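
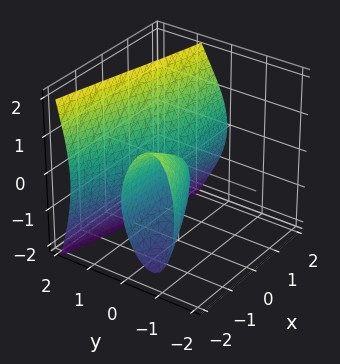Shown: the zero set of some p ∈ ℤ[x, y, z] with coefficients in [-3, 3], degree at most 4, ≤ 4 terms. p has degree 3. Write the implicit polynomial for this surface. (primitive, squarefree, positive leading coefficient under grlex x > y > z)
2*y^3 + 2*x*y - z^2

There are 2 components. Treating them together as one polynomial.
The degree is 3 — no degree-2 surface has this shape.
Against the integer gridlines: the visible x-axis segment lies entirely on the surface; one y-axis crossing is at y = 0.
Together with the visible shape, these determine p as stated.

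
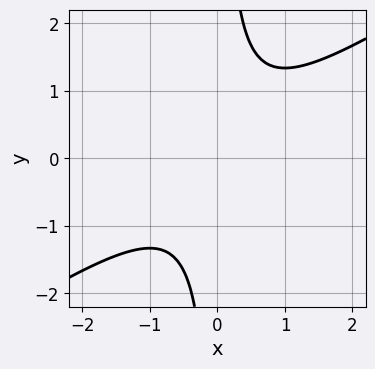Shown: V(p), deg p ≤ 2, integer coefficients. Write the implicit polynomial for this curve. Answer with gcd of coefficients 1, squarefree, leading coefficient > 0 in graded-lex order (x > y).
First, the degree is 2 — a generic line meets the curve in up to 2 points.
Next, from the visible intercepts: the curve avoids every integer x-axis point in the box; it misses every integer gridline on the y-axis.
Finally, matching integer coefficients to the picture gives p.

2*x^2 - 3*x*y + 2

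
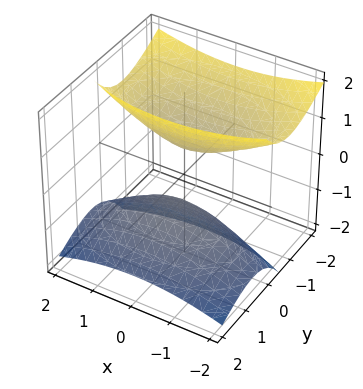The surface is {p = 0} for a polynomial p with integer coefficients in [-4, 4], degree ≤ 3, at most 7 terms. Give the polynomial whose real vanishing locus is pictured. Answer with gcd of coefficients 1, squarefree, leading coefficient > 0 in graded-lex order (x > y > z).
x^2 + 3*y^2 + 3*y*z - 2*z^2 + 1

(a) There are 2 components. Treating them together as one polynomial.
(b) The degree is 2 — no degree-1 surface has this shape.
(c) From the visible intercepts: the surface avoids every integer y-axis point in the box; the surface avoids every integer x-axis point in the box.
(d) Putting this together gives p.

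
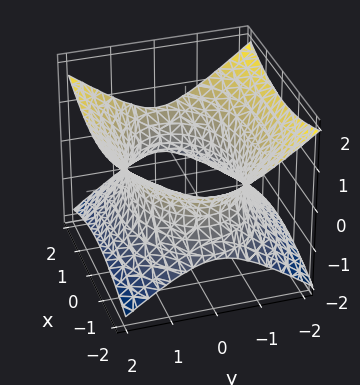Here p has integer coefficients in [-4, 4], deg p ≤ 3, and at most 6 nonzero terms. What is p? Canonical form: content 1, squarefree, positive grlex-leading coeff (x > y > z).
Degree: an hourglass — one-sheet hyperboloid; a quadric, so deg p = 2.
Symmetries: the y ↦ −y reflection is a symmetry, so y appears only in even powers; mirror symmetry x ↦ −x ⇒ only even powers of x; mirror symmetry z ↦ −z ⇒ only even powers of z.
Observable constraints: no z-intercept at any integer in the box.
Solving for integer coefficients yields p as stated.

x^2 + 2*y^2 - 3*z^2 - 3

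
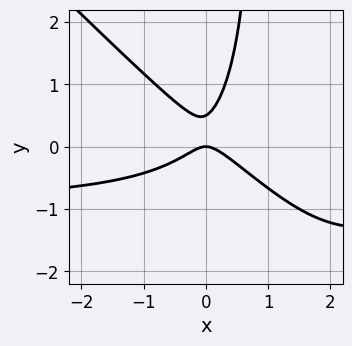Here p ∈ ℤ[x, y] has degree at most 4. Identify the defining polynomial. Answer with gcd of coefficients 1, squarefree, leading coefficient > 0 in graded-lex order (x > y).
deg p = 3.
From the visible intercepts: it meets the y-axis at y = 0 (among the integer gridlines); it meets the x-axis at x = 0 (among the integer gridlines).
These observations pin down the coefficients.

2*x^2*y + 2*x*y^2 + 2*x^2 - 2*y^2 + y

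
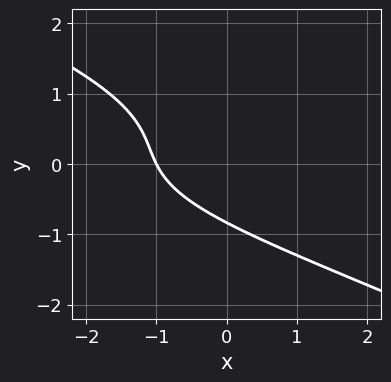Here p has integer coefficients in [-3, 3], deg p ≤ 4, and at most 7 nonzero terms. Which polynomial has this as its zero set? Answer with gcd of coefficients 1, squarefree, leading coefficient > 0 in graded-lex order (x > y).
x*y^2 + 2*y^3 + 2*x + y + 2

First, the degree is 3 — no degree-2 curve has this shape.
Then, reading off the gridlines: one x-axis crossing is at x = -1.
Finally, assembling these constraints gives the stated polynomial.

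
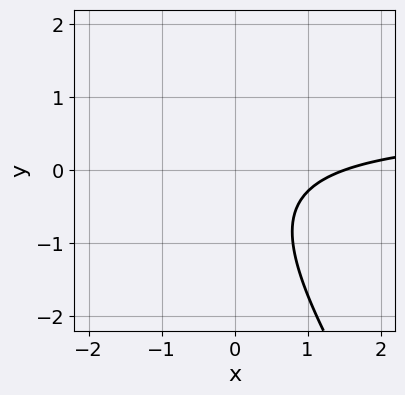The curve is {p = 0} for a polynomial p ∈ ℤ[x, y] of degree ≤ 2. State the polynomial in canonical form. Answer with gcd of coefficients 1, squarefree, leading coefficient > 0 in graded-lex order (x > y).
3*x*y + 2*y^2 - 2*x + y + 3

1. deg p = 2.
2. From the visible intercepts: the curve avoids every integer y-axis point in the box.
3. The integer polynomial consistent with all of this is the stated p.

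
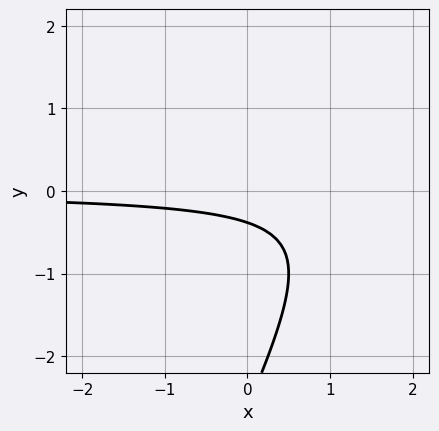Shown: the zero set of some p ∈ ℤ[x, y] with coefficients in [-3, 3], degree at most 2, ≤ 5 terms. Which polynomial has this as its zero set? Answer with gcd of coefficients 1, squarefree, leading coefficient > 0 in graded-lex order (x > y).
2*x*y - y^2 - 3*y - 1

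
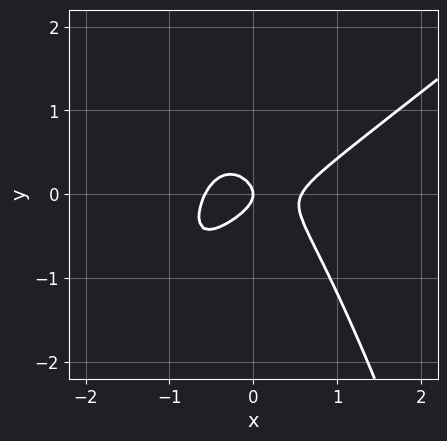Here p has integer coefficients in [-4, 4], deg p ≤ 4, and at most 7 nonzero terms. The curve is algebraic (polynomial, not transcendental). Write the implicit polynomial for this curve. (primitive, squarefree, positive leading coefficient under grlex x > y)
1. Degree: no degree-2 curve has this shape, so deg p = 3.
2. Checking where it meets the axes: it meets the y-axis at y = 0 (among the integer gridlines); it crosses the x-axis at the gridline x = 0.
3. Assembling these constraints gives the stated polynomial.

3*x^3 - 3*x^2*y - x*y^2 - 3*y^2 - x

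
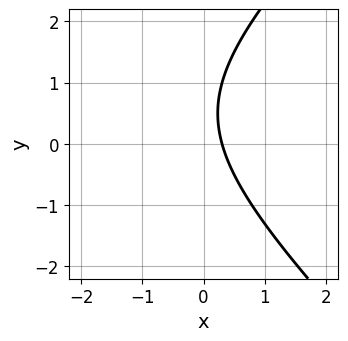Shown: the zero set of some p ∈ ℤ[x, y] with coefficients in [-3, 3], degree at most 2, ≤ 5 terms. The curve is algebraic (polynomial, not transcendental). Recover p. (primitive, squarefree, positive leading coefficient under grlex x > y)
x^2 - y^2 + 3*x + y - 1

1. The degree is 2 — a generic line meets the curve in up to 2 points.
2. Observable constraints: the curve avoids every integer y-axis point in the box.
3. Solving for integer coefficients yields p as stated.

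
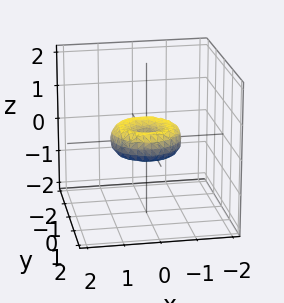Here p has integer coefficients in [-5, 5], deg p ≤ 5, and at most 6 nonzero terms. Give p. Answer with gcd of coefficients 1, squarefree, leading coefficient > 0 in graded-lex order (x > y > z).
(a) Degree: a generic line meets the surface in up to 4 points, so deg p = 4.
(b) Symmetries: rotational symmetry about the z-axis ⇒ p depends on x, y only through x² + y².
(c) Checking where it meets the axes: a circular section at z = 0 has radius exactly 1; one z-axis crossing is at z = 0.
(d) Assembling these constraints gives the stated polynomial. Check: (0, 1, 0) on the y-axis lies on the surface, and p(0, 1, 0) = 0. ✓

2*x^4 + 4*x^2*y^2 + 2*y^4 - 2*x^2 - 2*y^2 + 3*z^2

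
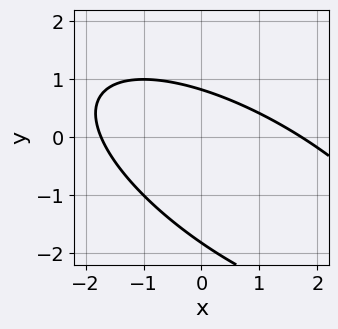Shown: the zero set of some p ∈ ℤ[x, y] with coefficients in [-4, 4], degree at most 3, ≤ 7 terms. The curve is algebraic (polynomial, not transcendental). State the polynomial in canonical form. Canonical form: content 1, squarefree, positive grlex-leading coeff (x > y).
x^2 + 2*x*y + 2*y^2 + 2*y - 3

(a) Degree: the shape is more complex than any degree-1 curve, so deg p = 2.
(b) Putting this together gives p.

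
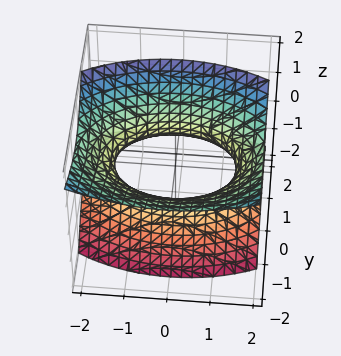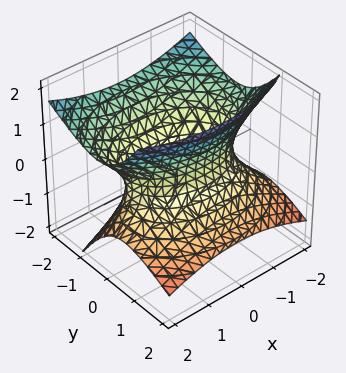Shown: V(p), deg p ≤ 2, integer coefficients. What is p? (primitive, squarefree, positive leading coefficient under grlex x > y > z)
(a) Degree: a generic line meets the surface in up to 2 points, so deg p = 2.
(b) Against the integer gridlines: no z-intercept at any integer in the box; the y-axis gridline crossings are at y ∈ {-1, 1}.
(c) Together with the visible shape, these determine p as stated.

x^2 + 2*y^2 + 2*y*z - 2*z^2 - 2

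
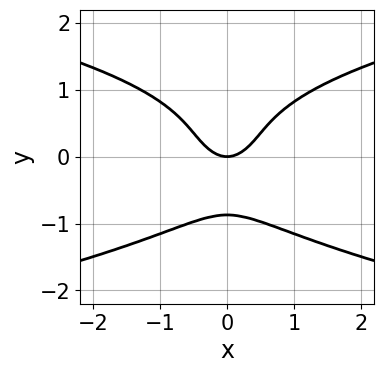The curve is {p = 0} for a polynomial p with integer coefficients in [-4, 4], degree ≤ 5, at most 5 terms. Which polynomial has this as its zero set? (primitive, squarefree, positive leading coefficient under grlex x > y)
First, degree: a generic line meets the curve in up to 4 points, so deg p = 4.
Next, symmetries: it's symmetric under x → −x, forcing even powers of x.
Then, checking where it meets the axes: one x-axis crossing is at x = 0; one y-axis crossing is at y = 0.
Finally, the integer polynomial consistent with all of this is the stated p.

3*y^4 - 3*x^2 + 2*y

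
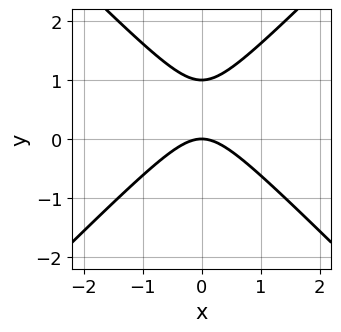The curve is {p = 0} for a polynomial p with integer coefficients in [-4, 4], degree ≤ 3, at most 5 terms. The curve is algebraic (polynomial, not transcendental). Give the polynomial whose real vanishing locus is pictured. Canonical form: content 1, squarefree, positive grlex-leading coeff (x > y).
x^2 - y^2 + y

The degree is 2 — the shape is more complex than any degree-1 curve.
Symmetries: mirror symmetry x ↦ −x ⇒ only even powers of x.
Reading off the gridlines: it meets the x-axis at x = 0 (among the integer gridlines); the y-axis gridline crossings are at y ∈ {0, 1}.
Together with the visible shape, these determine p as stated.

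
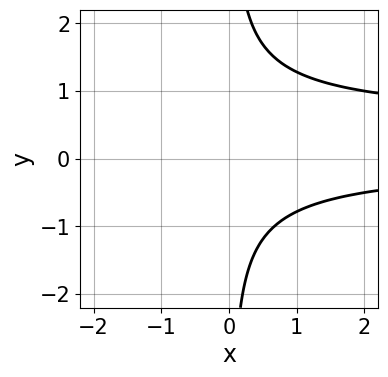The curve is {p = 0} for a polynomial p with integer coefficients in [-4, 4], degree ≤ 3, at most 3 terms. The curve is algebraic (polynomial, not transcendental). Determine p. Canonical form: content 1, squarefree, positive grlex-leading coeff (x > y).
2*x*y^2 - x*y - 2

First, the degree is 3 — the shape is more complex than any degree-2 curve.
Then, from the axis intercepts and sections: the curve avoids every integer y-axis point in the box; the curve avoids every integer x-axis point in the box.
Finally, solving for integer coefficients yields p as stated.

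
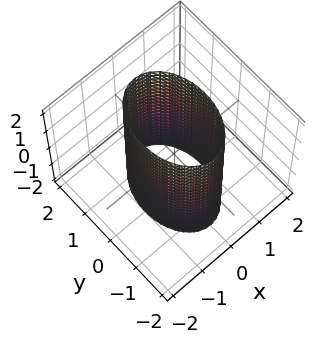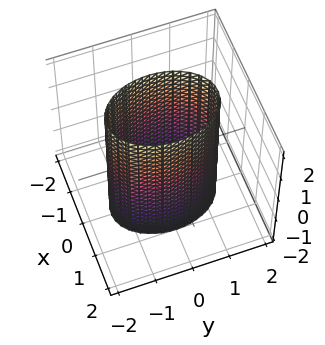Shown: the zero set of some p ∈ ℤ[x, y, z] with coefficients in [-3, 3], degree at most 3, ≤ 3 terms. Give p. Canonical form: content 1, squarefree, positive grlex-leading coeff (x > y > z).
(a) Degree: a cylinder; a quadric, so deg p = 2.
(b) Symmetries: it's symmetric under y → −y, forcing even powers of y; the x ↦ −x reflection is a symmetry, so x appears only in even powers; the z ↦ −z reflection is a symmetry, so z appears only in even powers.
(c) Against the integer gridlines: it misses every integer gridline on the z-axis; among the integer gridlines, it crosses the x-axis at x ∈ {-1, 1}.
(d) Solving for integer coefficients yields p as stated.

2*x^2 + y^2 - 2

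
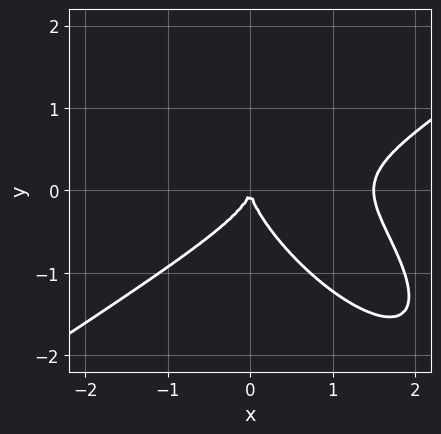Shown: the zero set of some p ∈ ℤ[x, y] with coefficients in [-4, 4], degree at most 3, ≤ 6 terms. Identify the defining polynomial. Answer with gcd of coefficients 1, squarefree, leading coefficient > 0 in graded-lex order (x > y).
First, degree: the shape is more complex than any degree-2 curve, so deg p = 3.
Next, from the axis intercepts and sections: it meets the y-axis at y = 0 (among the integer gridlines); one x-axis crossing is at x = 0.
Finally, together with the visible shape, these determine p as stated.

2*x^3 - 3*x*y^2 - 3*y^3 - 3*x^2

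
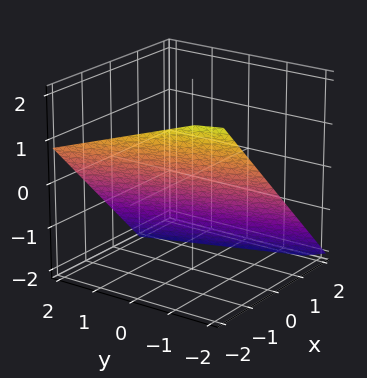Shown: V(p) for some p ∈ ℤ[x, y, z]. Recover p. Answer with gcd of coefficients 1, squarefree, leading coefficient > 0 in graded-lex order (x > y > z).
3*x + y + 3*z + 2

1. deg p = 1. The surface is flat (a plane).
2. From the axis intercepts and sections: it crosses the y-axis at the gridline y = -2.
3. Assembling these constraints gives the stated polynomial.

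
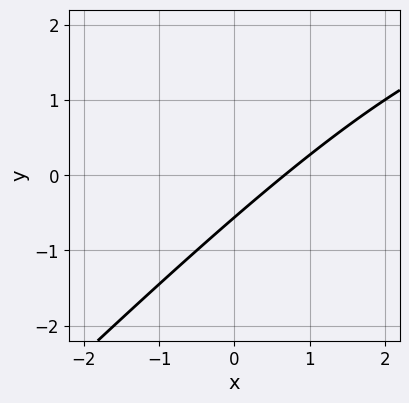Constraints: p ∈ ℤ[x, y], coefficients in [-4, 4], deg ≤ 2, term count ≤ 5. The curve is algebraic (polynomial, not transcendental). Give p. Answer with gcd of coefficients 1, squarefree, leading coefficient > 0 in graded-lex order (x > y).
x*y - y^2 - 3*x + 3*y + 2

First, degree: the shape is more complex than any degree-1 curve, so deg p = 2.
Finally, the integer polynomial consistent with all of this is the stated p.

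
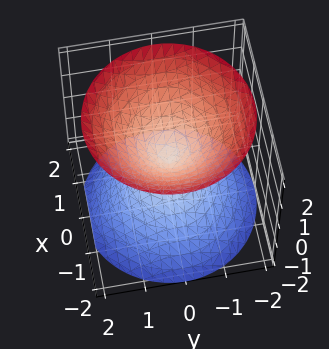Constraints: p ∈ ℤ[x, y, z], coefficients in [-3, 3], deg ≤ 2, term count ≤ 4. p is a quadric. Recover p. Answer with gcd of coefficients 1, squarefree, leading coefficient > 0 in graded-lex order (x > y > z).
x^2 + y^2 - z^2

(a) The picture has 2 separate pieces.
(b) The degree is 2 — two nappes meeting at a single point; a quadric.
(c) Symmetries: the z-axis is an axis of rotation, so x and y enter only as x² + y²; mirror symmetry z ↦ −z ⇒ only even powers of z.
(d) Checking where it meets the axes: a circular section at z = -1 has radius exactly 1; it meets the x-axis at x = 0 (among the integer gridlines); one y-axis crossing is at y = 0.
(e) These observations pin down the coefficients.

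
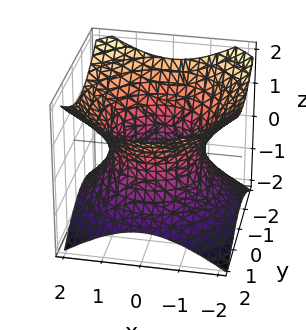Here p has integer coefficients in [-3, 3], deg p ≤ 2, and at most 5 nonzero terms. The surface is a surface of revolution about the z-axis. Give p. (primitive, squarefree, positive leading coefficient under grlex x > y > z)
First, the degree is 2 — a generic line meets the surface in up to 2 points.
Then, by symmetry, every cross-section ⟂ z is a circle, so x, y appear only via x² + y².
Next, checking where it meets the axes: no z-intercept at any integer in the box; a circular section at z = 1 has radius between 1 and 2.
Finally, together with the visible shape, these determine p as stated.

2*x^2 + 2*y^2 - 3*z^2 - 3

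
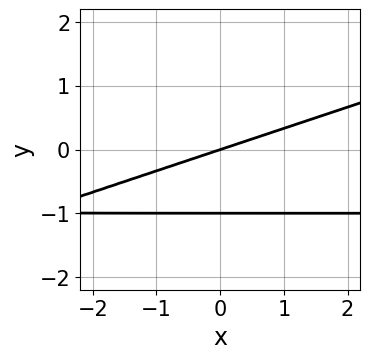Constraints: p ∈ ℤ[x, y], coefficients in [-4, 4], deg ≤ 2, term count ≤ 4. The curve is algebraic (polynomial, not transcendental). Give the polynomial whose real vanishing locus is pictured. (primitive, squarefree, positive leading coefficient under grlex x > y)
1. The degree is 2 — the shape is more complex than any degree-1 curve.
2. Checking where it meets the axes: it crosses the x-axis at the gridline x = 0; among the integer gridlines, it crosses the y-axis at y ∈ {-1, 0}.
3. These observations pin down the coefficients.

x*y - 3*y^2 + x - 3*y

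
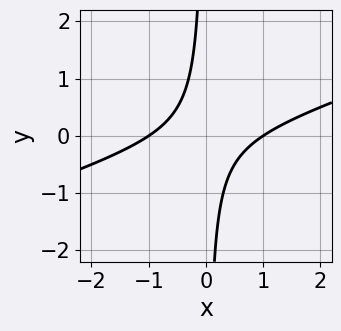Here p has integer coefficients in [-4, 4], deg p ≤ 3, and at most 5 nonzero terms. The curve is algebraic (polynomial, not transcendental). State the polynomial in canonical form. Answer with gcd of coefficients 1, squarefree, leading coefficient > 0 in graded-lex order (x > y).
First, deg p = 2. A generic line meets the curve in up to 2 points.
Next, observable constraints: among the integer gridlines, it crosses the x-axis at x ∈ {-1, 1}; no y-intercept at any integer in the box.
Finally, putting this together gives p.

x^2 - 3*x*y - 1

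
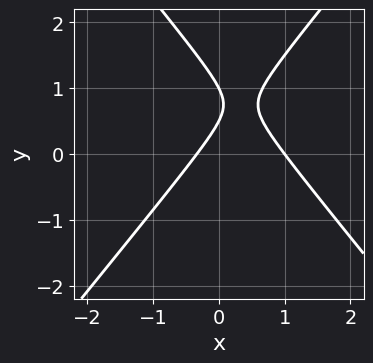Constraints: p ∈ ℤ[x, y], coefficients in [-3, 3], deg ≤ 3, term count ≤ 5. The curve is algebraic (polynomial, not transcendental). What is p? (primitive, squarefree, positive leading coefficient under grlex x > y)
1. The degree is 2 — a generic line meets the curve in up to 2 points.
2. Checking where it meets the axes: it crosses the y-axis at the gridline y = 1; one x-axis crossing is at x = 1.
3. Fitting integer coefficients to these (and the overall shape) gives p.

3*x^2 - 2*y^2 - 2*x + 3*y - 1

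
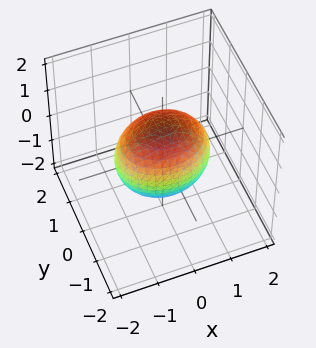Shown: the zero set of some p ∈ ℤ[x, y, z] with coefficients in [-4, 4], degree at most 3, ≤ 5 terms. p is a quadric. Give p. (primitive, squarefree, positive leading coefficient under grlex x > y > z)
2*x^2 + 3*y^2 + 2*z^2 - 3

First, deg p = 2. Bounded and convex; a quadric.
Next, symmetries: it's symmetric under x → −x, forcing even powers of x; it's symmetric under z → −z, forcing even powers of z; mirror symmetry y ↦ −y ⇒ only even powers of y.
Next, reading off the gridlines: among the integer gridlines, it crosses the y-axis at y ∈ {-1, 1}.
Finally, these observations pin down the coefficients.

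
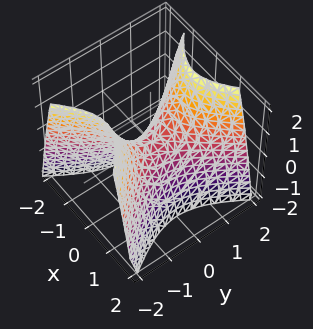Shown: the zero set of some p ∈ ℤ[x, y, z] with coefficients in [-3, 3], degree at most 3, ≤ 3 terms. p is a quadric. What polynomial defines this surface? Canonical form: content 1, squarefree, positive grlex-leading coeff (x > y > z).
deg p = 2. A saddle surface; a quadric.
Symmetries: mirror symmetry x ↦ −x ⇒ only even powers of x; the y ↦ −y reflection is a symmetry, so y appears only in even powers.
Against the integer gridlines: it meets the y-axis at y = 0 (among the integer gridlines); one x-axis crossing is at x = 0; one z-axis crossing is at z = 0.
The integer polynomial consistent with all of this is the stated p.

3*x^2 - 2*y^2 + 2*z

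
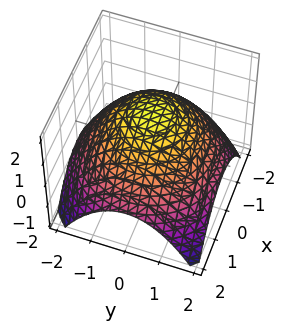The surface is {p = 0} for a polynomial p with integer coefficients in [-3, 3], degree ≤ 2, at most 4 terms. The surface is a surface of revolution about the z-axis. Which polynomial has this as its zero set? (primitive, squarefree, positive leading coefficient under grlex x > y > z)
(a) Degree: a generic line meets the surface in up to 2 points, so deg p = 2.
(b) Symmetry: the z-axis is an axis of rotation, so x and y enter only as x² + y².
(c) Reading off the gridlines: a circular section at z = 0 has radius between 1 and 2.
(d) Solving for integer coefficients yields p as stated.

x^2 + y^2 + 2*z - 3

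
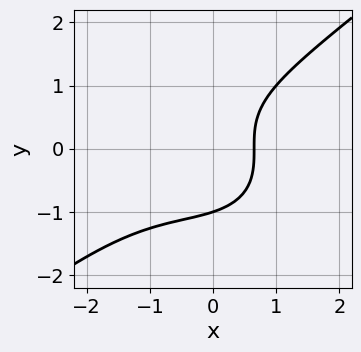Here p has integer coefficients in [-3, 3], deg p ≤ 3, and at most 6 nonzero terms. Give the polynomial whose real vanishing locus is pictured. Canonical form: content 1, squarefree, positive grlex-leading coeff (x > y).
(a) The degree is 3 — a generic line meets the curve in up to 3 points.
(b) Checking where it meets the axes: it meets the y-axis at y = -1 (among the integer gridlines).
(c) Putting this together gives p.

x^3 - 2*y^3 + x^2 + 2*x - 2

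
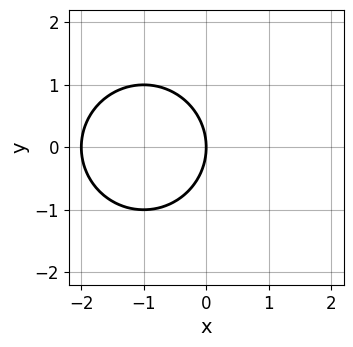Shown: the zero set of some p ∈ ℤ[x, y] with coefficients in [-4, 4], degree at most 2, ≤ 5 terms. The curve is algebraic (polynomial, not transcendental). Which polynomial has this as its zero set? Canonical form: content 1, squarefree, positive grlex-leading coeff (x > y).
x^2 + y^2 + 2*x

First, deg p = 2.
Next, symmetries: mirror symmetry y ↦ −y ⇒ only even powers of y.
Then, from the visible intercepts: the x-axis gridline crossings are at x ∈ {-2, 0}; it meets the y-axis at y = 0 (among the integer gridlines).
Finally, the integer polynomial consistent with all of this is the stated p.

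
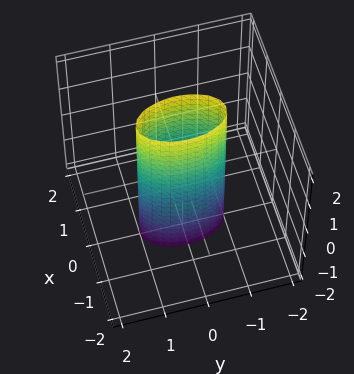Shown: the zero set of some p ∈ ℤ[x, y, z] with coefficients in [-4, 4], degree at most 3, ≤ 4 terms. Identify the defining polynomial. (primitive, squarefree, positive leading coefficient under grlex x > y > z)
3*x^2 + y^2 - 1

1. Degree: constant cross-section along one axis; a quadric, so deg p = 2.
2. Symmetries: the y ↦ −y reflection is a symmetry, so y appears only in even powers; the x ↦ −x reflection is a symmetry, so x appears only in even powers; the z ↦ −z reflection is a symmetry, so z appears only in even powers.
3. From the axis intercepts and sections: among the integer gridlines, it crosses the y-axis at y ∈ {-1, 1}; no z-intercept at any integer in the box.
4. The integer polynomial consistent with all of this is the stated p.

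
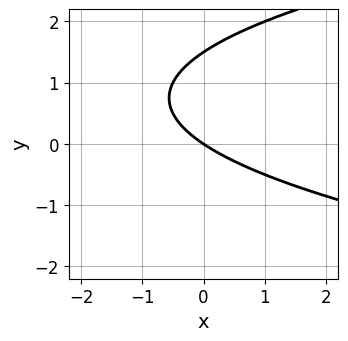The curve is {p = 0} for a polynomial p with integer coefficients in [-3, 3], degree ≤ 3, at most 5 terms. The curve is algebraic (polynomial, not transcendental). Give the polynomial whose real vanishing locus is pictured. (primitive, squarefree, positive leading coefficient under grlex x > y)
2*y^2 - 2*x - 3*y

First, degree: a generic line meets the curve in up to 2 points, so deg p = 2.
Next, observable constraints: it crosses the y-axis at the gridline y = 0; one x-axis crossing is at x = 0.
Finally, together with the visible shape, these determine p as stated.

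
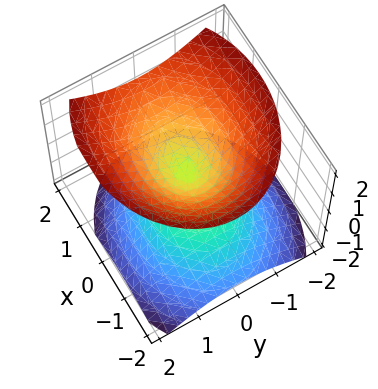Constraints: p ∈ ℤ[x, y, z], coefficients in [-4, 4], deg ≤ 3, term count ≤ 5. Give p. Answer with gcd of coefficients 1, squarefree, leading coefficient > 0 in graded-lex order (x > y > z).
2*x^2 - x*z + 3*y^2 - 3*z^2

First, there are 2 components. Treating them together as one polynomial.
Then, degree: no degree-1 surface has this shape, so deg p = 2.
Next, against the integer gridlines: it meets the x-axis at x = 0 (among the integer gridlines); it crosses the z-axis at the gridline z = 0.
Finally, solving for integer coefficients yields p as stated.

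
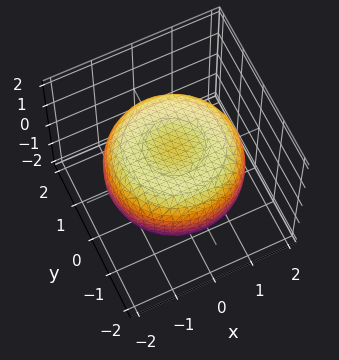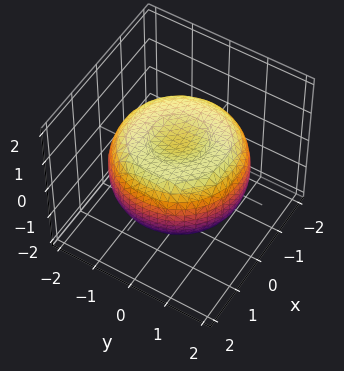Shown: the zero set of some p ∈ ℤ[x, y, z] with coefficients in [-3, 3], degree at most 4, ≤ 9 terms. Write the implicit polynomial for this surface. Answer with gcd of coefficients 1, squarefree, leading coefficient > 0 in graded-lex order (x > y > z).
Degree: the shape is more complex than any degree-3 surface, so deg p = 4.
Symmetries: the surface is invariant under rotation about z: p = q(x² + y², z).
From the axis intercepts and sections: a circular section at z = 0 has radius between 1 and 2.
Together with the visible shape, these determine p as stated.

x^4 + 2*x^2*y^2 + y^4 - 2*x^2 - 2*y^2 + 3*z^2 - 2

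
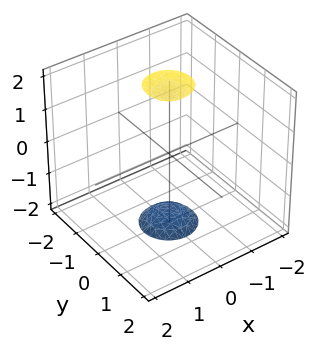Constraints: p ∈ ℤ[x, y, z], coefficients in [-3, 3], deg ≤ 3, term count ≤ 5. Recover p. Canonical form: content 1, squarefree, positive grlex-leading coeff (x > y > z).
First, the picture has 2 separate pieces.
Then, deg p = 2.
Then, by symmetry, the surface is invariant under rotation about z: p = q(x² + y², z); the z ↦ −z reflection is a symmetry, so z appears only in even powers.
Then, from the visible intercepts: it misses every integer gridline on the y-axis; a circular section at z = -2 has radius between 0 and 1; it misses every integer gridline on the x-axis.
Finally, putting this together gives p.

3*x^2 + 3*y^2 - z^2 + 3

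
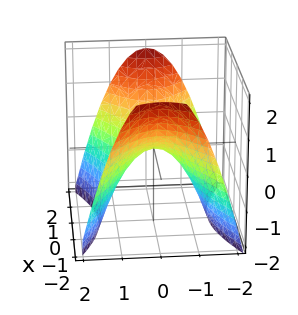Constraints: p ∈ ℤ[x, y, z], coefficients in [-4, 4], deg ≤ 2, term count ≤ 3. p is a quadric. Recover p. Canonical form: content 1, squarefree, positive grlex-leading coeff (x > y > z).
x^2 - 2*y^2 - 2*z

First, deg p = 2.
Then, symmetries: the x ↦ −x reflection is a symmetry, so x appears only in even powers; it's symmetric under y → −y, forcing even powers of y.
Then, observable constraints: it meets the z-axis at z = 0 (among the integer gridlines); one x-axis crossing is at x = 0; it crosses the y-axis at the gridline y = 0.
Finally, together with the visible shape, these determine p as stated.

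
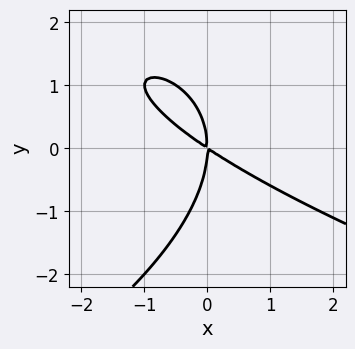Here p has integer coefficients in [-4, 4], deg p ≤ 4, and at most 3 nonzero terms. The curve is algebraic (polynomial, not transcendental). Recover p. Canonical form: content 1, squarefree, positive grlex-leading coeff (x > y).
First, the degree is 3 — no degree-2 curve has this shape.
Next, from the axis intercepts and sections: one y-axis crossing is at y = 0; it meets the x-axis at x = 0 (among the integer gridlines).
Finally, together with the visible shape, these determine p as stated.

y^3 + 2*x^2 + 3*x*y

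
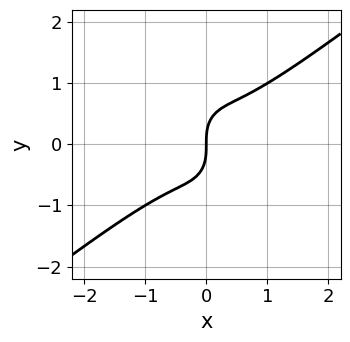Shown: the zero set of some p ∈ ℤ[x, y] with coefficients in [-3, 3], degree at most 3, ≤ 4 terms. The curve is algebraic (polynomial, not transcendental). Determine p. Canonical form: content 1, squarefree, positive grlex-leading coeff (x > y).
First, degree: no degree-2 curve has this shape, so deg p = 3.
Next, checking where it meets the axes: it crosses the x-axis at the gridline x = 0; it meets the y-axis at y = 0 (among the integer gridlines).
Finally, putting this together gives p.

2*x^3 - 2*x^2*y - y^3 + x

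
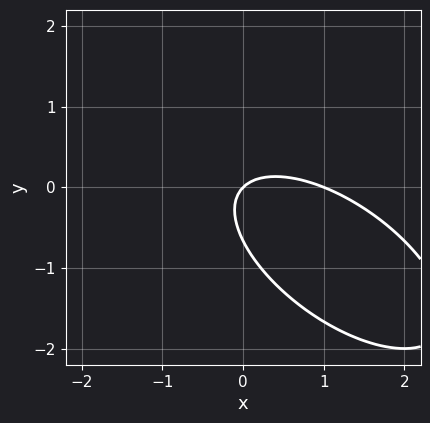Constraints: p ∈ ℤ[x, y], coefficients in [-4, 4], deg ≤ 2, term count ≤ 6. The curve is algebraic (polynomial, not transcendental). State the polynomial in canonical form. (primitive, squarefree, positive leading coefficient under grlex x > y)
2*x^2 + 3*x*y + 3*y^2 - 2*x + 2*y

First, degree: a generic line meets the curve in up to 2 points, so deg p = 2.
Next, from the axis intercepts and sections: among the integer gridlines, it crosses the x-axis at x ∈ {0, 1}; one y-axis crossing is at y = 0.
Finally, the integer polynomial consistent with all of this is the stated p.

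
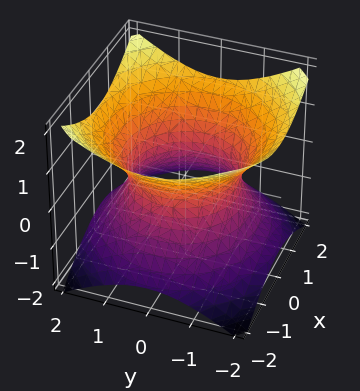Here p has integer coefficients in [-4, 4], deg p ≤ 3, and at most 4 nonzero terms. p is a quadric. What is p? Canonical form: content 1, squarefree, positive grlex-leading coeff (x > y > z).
2*x^2 + 2*y^2 - 3*z^2 - 3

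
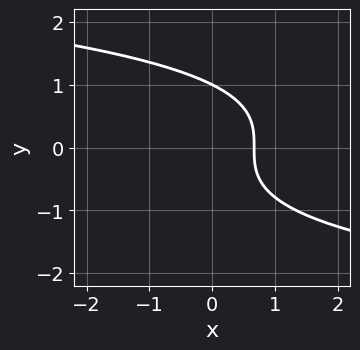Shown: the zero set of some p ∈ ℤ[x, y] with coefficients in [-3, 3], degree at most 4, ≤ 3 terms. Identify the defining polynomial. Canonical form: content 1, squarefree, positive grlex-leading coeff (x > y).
2*y^3 + 3*x - 2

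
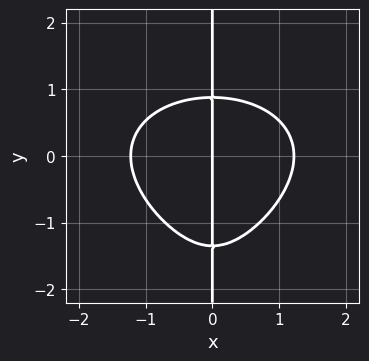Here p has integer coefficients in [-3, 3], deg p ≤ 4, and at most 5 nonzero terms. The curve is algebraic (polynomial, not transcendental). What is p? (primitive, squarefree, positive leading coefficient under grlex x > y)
x*y^3 + 2*x^3 + 3*x*y^2 - 3*x

First, deg p = 4. No degree-3 curve has this shape.
Then, against the integer gridlines: the visible y-axis segment lies entirely on the curve; one x-axis crossing is at x = 0.
Finally, these observations pin down the coefficients.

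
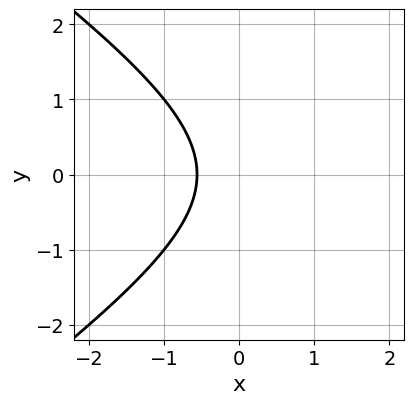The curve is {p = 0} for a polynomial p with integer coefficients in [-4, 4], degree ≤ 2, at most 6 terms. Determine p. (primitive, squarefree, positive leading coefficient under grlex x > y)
Degree: no degree-1 curve has this shape, so deg p = 2.
Symmetries: the y ↦ −y reflection is a symmetry, so y appears only in even powers.
Against the integer gridlines: it misses every integer gridline on the y-axis.
Fitting integer coefficients to these (and the overall shape) gives p.

x^2 - 2*y^2 - 3*x - 2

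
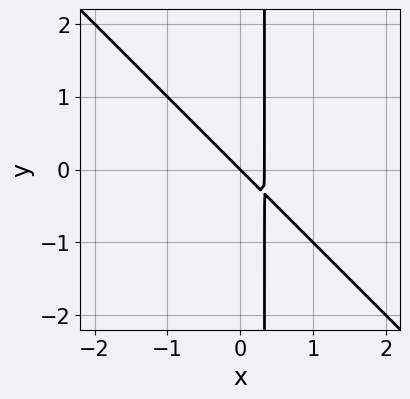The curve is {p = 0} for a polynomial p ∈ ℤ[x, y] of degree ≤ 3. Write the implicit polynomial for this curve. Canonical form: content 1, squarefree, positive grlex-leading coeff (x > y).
3*x^2 + 3*x*y - x - y

First, the degree is 2 — the shape is more complex than any degree-1 curve.
Next, from the visible intercepts: one y-axis crossing is at y = 0; it meets the x-axis at x = 0 (among the integer gridlines).
Finally, assembling these constraints gives the stated polynomial.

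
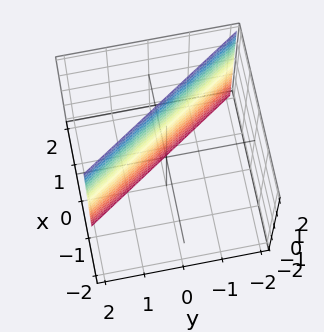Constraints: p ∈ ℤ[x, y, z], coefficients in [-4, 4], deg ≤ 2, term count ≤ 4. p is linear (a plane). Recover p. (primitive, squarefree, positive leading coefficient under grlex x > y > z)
3*x + 2*y - 2

The degree is 1 — the surface is flat (a plane).
Observable constraints: the surface avoids every integer z-axis point in the box; it crosses the y-axis at the gridline y = 1.
Putting this together gives p.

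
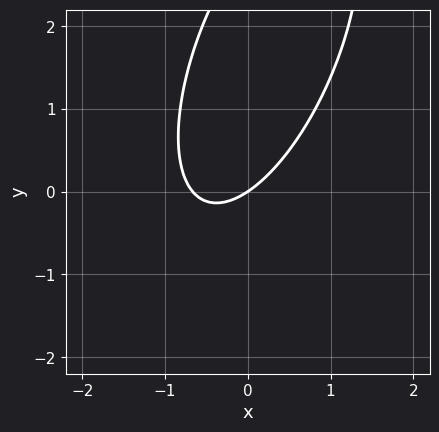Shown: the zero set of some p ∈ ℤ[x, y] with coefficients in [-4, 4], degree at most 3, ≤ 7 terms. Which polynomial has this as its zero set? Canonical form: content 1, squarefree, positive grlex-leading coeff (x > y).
First, the degree is 2 — no degree-1 curve has this shape.
Next, observable constraints: one x-axis crossing is at x = 0; one y-axis crossing is at y = 0.
Finally, putting this together gives p.

3*x^2 - 2*x*y + y^2 + 2*x - 3*y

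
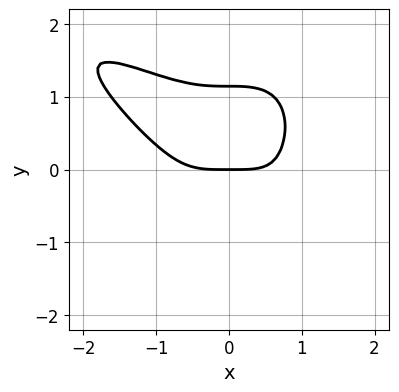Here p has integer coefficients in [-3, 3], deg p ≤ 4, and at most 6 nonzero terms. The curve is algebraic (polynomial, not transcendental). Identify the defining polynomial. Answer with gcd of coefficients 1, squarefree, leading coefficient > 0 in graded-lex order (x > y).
(a) The degree is 4 — a generic line meets the curve in up to 4 points.
(b) Against the integer gridlines: it meets the x-axis at x = 0 (among the integer gridlines); it meets the y-axis at y = 0 (among the integer gridlines).
(c) Together with the visible shape, these determine p as stated.

2*x^4 + 3*x^3*y + 2*y^4 - 3*y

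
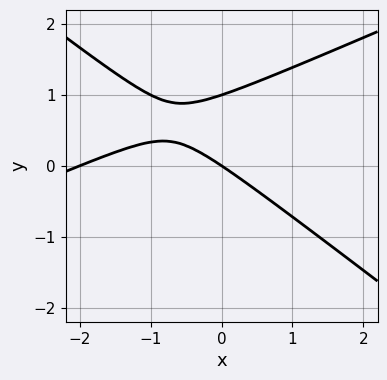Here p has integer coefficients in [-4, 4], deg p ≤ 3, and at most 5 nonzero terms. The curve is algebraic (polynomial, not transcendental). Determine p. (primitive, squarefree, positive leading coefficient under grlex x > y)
(a) deg p = 2. A generic line meets the curve in up to 2 points.
(b) From the axis intercepts and sections: among the integer gridlines, it crosses the x-axis at x ∈ {-2, 0}; among the integer gridlines, it crosses the y-axis at y ∈ {0, 1}.
(c) Assembling these constraints gives the stated polynomial.

x^2 - x*y - 3*y^2 + 2*x + 3*y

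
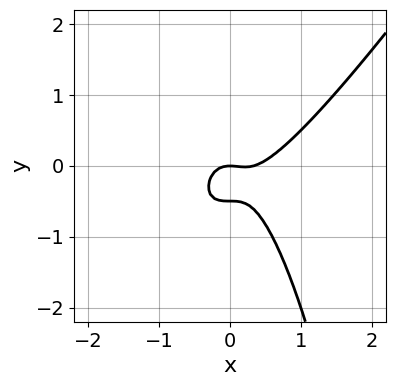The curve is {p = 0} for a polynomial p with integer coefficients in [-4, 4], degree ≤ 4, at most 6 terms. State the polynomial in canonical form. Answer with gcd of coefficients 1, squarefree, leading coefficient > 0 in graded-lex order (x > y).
3*x^3 - 2*x^2*y - x^2 - 2*y^2 - y

First, degree: no degree-2 curve has this shape, so deg p = 3.
Then, from the axis intercepts and sections: one x-axis crossing is at x = 0; it crosses the y-axis at the gridline y = 0.
Finally, fitting integer coefficients to these (and the overall shape) gives p.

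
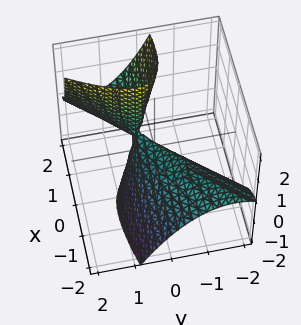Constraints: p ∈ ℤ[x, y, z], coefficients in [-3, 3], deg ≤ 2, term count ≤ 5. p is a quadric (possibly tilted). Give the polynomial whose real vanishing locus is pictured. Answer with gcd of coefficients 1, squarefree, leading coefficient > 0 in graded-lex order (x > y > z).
x^2 - 3*x*y - 2*x*z + 2*y^2 + z

1. Degree: the shape is more complex than any degree-1 surface, so deg p = 2.
2. Against the integer gridlines: it meets the x-axis at x = 0 (among the integer gridlines); it crosses the z-axis at the gridline z = 0.
3. Solving for integer coefficients yields p as stated.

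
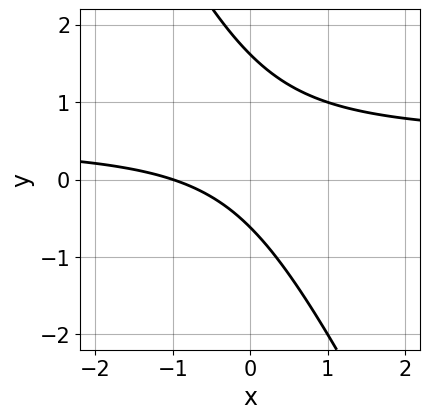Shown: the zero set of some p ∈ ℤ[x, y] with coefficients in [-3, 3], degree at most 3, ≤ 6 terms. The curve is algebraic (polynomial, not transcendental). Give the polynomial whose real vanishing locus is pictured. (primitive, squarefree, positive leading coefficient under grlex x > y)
The degree is 2 — the shape is more complex than any degree-1 curve.
From the visible intercepts: it crosses the x-axis at the gridline x = -1.
Fitting integer coefficients to these (and the overall shape) gives p.

2*x*y + y^2 - x - y - 1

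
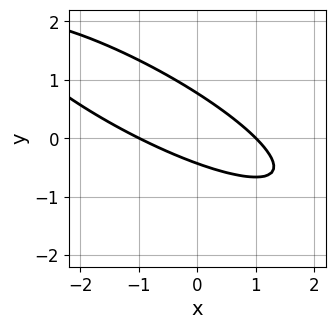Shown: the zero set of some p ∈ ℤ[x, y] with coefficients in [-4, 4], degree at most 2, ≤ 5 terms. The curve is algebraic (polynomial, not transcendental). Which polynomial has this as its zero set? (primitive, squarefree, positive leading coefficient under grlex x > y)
x^2 + 3*x*y + 3*y^2 - y - 1

deg p = 2. The shape is more complex than any degree-1 curve.
From the axis intercepts and sections: the x-axis gridline crossings are at x ∈ {-1, 1}.
The integer polynomial consistent with all of this is the stated p.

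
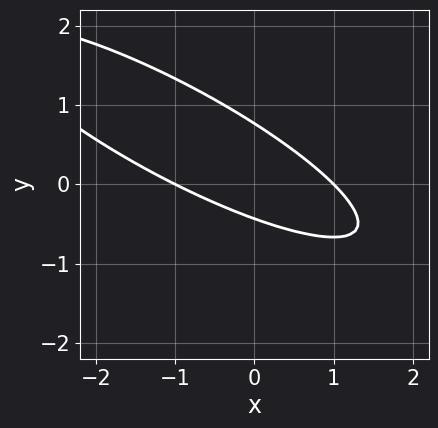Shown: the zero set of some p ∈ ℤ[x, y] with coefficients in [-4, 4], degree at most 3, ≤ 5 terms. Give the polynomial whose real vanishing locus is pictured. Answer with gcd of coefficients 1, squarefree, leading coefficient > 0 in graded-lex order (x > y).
(a) deg p = 2. No degree-1 curve has this shape.
(b) Checking where it meets the axes: among the integer gridlines, it crosses the x-axis at x ∈ {-1, 1}.
(c) The integer polynomial consistent with all of this is the stated p.

x^2 + 3*x*y + 3*y^2 - y - 1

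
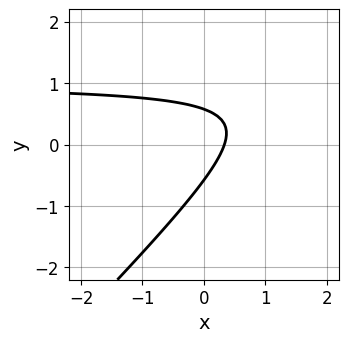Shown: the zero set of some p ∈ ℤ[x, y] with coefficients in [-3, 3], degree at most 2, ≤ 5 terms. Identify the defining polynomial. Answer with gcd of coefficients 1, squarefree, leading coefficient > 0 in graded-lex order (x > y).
First, deg p = 2.
Finally, solving for integer coefficients yields p as stated.

3*x*y - 3*y^2 - 3*x + 1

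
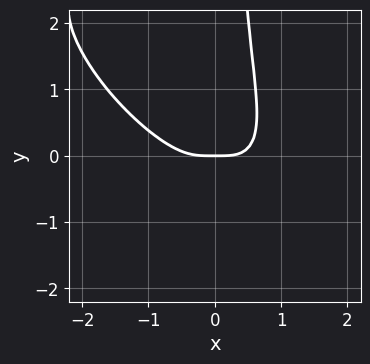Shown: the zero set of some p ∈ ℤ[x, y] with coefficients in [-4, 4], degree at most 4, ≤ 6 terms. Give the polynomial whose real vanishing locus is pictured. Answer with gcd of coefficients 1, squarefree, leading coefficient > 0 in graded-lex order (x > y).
Degree: no degree-3 curve has this shape, so deg p = 4.
From the visible intercepts: it meets the y-axis at y = 0 (among the integer gridlines); it meets the x-axis at x = 0 (among the integer gridlines).
Solving for integer coefficients yields p as stated.

2*x^4 + 3*x^3*y + 2*x^2*y^2 - 2*x^2*y - y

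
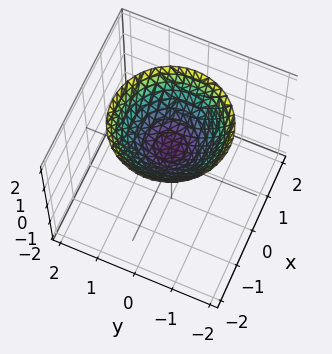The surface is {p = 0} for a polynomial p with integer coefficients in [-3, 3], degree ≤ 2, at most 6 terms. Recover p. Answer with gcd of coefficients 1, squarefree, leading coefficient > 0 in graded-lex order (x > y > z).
2*x^2 + 2*y^2 - 3*z + 2

1. The degree is 2 — no degree-1 surface has this shape.
2. Symmetries: rotational symmetry about the z-axis ⇒ p depends on x, y only through x² + y².
3. Reading off the gridlines: a circular section at z = 1 has radius between 0 and 1; the surface avoids every integer y-axis point in the box; no x-intercept at any integer in the box.
4. Assembling these constraints gives the stated polynomial.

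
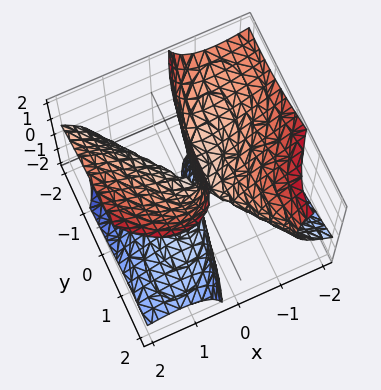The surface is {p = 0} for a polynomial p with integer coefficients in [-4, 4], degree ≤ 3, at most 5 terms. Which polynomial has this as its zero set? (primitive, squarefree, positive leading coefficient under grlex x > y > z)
The degree is 3 — a generic line meets the surface in up to 3 points.
From the axis intercepts and sections: the visible z-axis segment lies entirely on the surface; it crosses the y-axis at the gridline y = 0; it crosses the x-axis at the gridline x = 0.
Solving for integer coefficients yields p as stated.

2*x^3 + 3*x*y*z - 3*x*z^2 + y^3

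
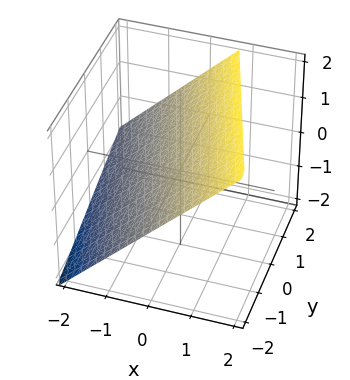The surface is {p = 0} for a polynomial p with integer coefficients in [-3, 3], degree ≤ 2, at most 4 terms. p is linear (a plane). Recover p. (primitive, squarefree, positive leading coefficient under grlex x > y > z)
First, deg p = 1. Every cross-section is a straight line — this is a plane.
Next, from the axis intercepts and sections: it crosses the y-axis at the gridline y = -2.
Finally, these observations pin down the coefficients.

3*x + y - 3*z + 2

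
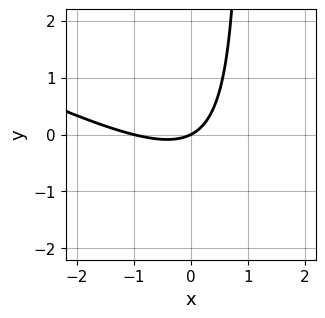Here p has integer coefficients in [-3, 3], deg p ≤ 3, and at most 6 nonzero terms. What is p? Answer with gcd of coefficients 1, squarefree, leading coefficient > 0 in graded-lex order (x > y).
x^2 + 2*x*y + x - 2*y

1. Degree: no degree-1 curve has this shape, so deg p = 2.
2. Against the integer gridlines: it crosses the y-axis at the gridline y = 0; the x-axis gridline crossings are at x ∈ {-1, 0}.
3. Fitting integer coefficients to these (and the overall shape) gives p.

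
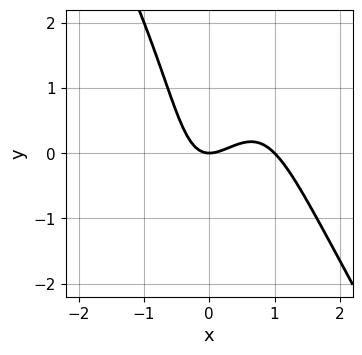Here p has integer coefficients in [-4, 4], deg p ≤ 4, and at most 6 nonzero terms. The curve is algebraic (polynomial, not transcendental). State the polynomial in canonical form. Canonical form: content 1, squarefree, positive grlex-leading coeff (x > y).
3*x^3 - x*y^2 - 3*x^2 + x*y + 2*y

(a) deg p = 3. The shape is more complex than any degree-2 curve.
(b) From the axis intercepts and sections: the x-axis gridline crossings are at x ∈ {0, 1}; one y-axis crossing is at y = 0.
(c) Matching integer coefficients to the picture gives p.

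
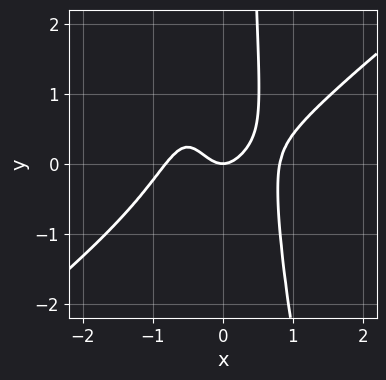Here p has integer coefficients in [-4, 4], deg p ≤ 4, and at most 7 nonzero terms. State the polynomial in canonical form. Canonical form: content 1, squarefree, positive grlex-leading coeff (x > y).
3*x^4 - 3*x^3*y - x^2*y^2 - 2*x^2 + y

First, degree: a generic line meets the curve in up to 4 points, so deg p = 4.
Next, checking where it meets the axes: one y-axis crossing is at y = 0; it meets the x-axis at x = 0 (among the integer gridlines).
Finally, these observations pin down the coefficients.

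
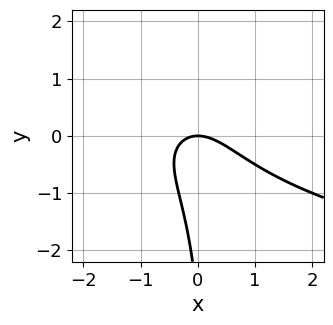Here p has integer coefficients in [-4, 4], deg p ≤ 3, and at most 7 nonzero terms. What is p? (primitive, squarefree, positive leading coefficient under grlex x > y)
3*x*y^2 - 3*x^2 - 2*x*y - y^2 - 3*y

The degree is 3 — a generic line meets the curve in up to 3 points.
Against the integer gridlines: it crosses the x-axis at the gridline x = 0; it meets the y-axis at y = 0 (among the integer gridlines).
These observations pin down the coefficients.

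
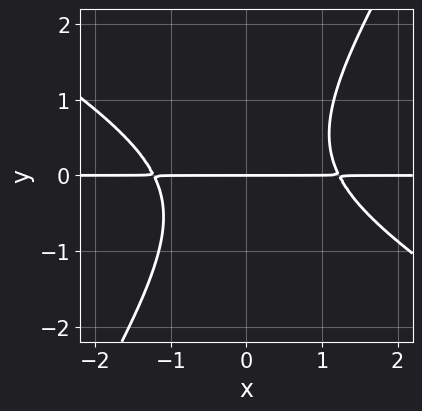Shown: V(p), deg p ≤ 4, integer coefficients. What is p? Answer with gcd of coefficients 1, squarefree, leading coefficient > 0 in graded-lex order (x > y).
2*x^2*y + 2*x*y^2 - 2*y^3 - 3*y

(a) Degree: the shape is more complex than any degree-2 curve, so deg p = 3.
(b) From the visible intercepts: it crosses the y-axis at the gridline y = 0; the visible x-axis segment lies entirely on the curve.
(c) Putting this together gives p.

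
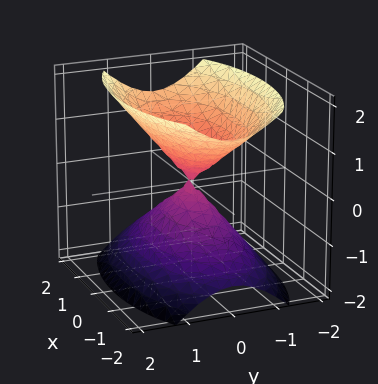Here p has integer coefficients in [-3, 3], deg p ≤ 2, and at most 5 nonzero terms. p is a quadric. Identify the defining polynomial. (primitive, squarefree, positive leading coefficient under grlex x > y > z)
x^2 + 3*y^2 - 2*z^2

(a) The picture has 2 separate pieces. Treating them together as one polynomial.
(b) deg p = 2. Two nappes meeting at a single point; a quadric.
(c) Symmetries: mirror symmetry x ↦ −x ⇒ only even powers of x; mirror symmetry y ↦ −y ⇒ only even powers of y; the z ↦ −z reflection is a symmetry, so z appears only in even powers.
(d) Reading off the gridlines: one z-axis crossing is at z = 0; it crosses the x-axis at the gridline x = 0; one y-axis crossing is at y = 0.
(e) Fitting integer coefficients to these (and the overall shape) gives p.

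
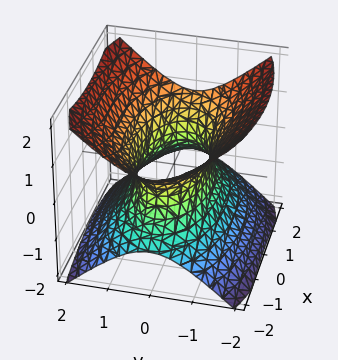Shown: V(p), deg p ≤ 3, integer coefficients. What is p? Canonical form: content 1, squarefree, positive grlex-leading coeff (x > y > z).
First, the degree is 2 — one connected sheet with a waist; a quadric.
Then, symmetries: it's symmetric under x → −x, forcing even powers of x; it's symmetric under y → −y, forcing even powers of y; the z ↦ −z reflection is a symmetry, so z appears only in even powers.
Then, from the axis intercepts and sections: the surface avoids every integer z-axis point in the box.
Finally, the integer polynomial consistent with all of this is the stated p.

x^2 + 3*y^2 - 3*z^2 - 2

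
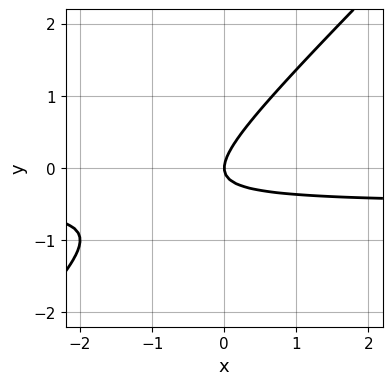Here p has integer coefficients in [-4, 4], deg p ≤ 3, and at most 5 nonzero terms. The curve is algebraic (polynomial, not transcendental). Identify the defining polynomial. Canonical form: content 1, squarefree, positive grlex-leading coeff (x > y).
(a) Degree: a generic line meets the curve in up to 2 points, so deg p = 2.
(b) From the axis intercepts and sections: it meets the x-axis at x = 0 (among the integer gridlines); one y-axis crossing is at y = 0.
(c) Together with the visible shape, these determine p as stated.

2*x*y - 2*y^2 + x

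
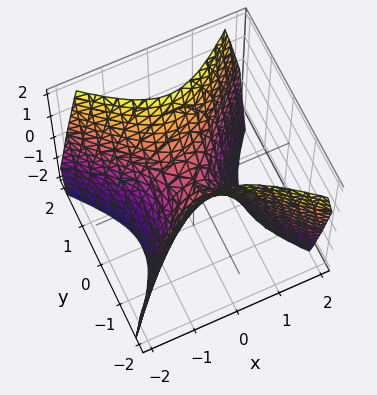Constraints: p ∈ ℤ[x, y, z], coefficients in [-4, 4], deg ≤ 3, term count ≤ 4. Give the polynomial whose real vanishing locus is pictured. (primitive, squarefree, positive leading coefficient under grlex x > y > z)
3*x^2 - 3*y^2 + 2*z

(a) deg p = 2. A hyperbolic paraboloid; a quadric.
(b) Symmetries: it's symmetric under y → −y, forcing even powers of y; it's symmetric under x → −x, forcing even powers of x.
(c) From the visible intercepts: one z-axis crossing is at z = 0; it meets the x-axis at x = 0 (among the integer gridlines).
(d) Together with the visible shape, these determine p as stated.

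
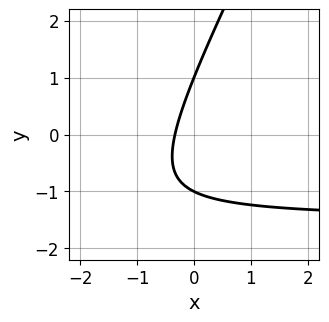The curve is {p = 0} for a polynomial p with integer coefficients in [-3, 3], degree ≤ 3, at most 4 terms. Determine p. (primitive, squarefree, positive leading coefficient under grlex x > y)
1. deg p = 2. The shape is more complex than any degree-1 curve.
2. From the visible intercepts: the y-axis gridline crossings are at y ∈ {-1, 1}.
3. Fitting integer coefficients to these (and the overall shape) gives p.

2*x*y - y^2 + 3*x + 1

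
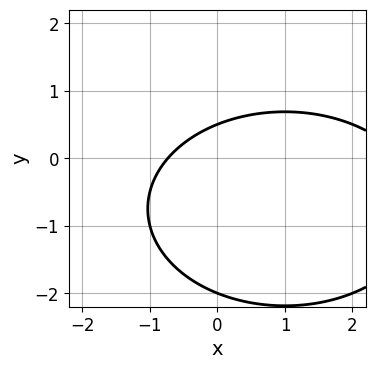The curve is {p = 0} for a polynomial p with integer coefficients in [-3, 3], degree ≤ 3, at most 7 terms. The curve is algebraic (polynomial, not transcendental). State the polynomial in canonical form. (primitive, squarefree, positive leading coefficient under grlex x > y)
x^2 + 2*y^2 - 2*x + 3*y - 2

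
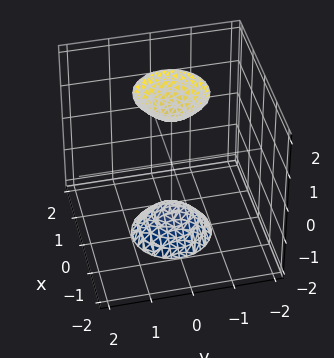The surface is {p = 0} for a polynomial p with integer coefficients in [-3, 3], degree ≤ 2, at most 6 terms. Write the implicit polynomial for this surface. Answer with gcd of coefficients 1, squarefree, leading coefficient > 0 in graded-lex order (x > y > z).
3*x^2 + 3*y^2 - z^2 + 2

1. The picture has 2 separate pieces. They look like related sheets of one shape, so recover p as a whole.
2. The degree is 2 — the shape is more complex than any degree-1 surface.
3. Symmetry: every cross-section ⟂ z is a circle, so x, y appear only via x² + y².
4. Checking where it meets the axes: a circular section at z = 2 has radius between 0 and 1; it misses every integer gridline on the y-axis; no x-intercept at any integer in the box.
5. Matching integer coefficients to the picture gives p.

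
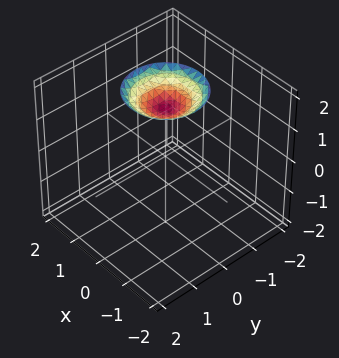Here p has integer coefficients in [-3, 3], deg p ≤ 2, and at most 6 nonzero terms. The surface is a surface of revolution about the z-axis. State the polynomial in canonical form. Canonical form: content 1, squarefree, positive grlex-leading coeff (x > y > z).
x^2 + y^2 - 2*z + 3

1. deg p = 2.
2. Symmetries: rotational symmetry about the z-axis ⇒ p depends on x, y only through x² + y².
3. Against the integer gridlines: no y-intercept at any integer in the box; a circular section at z = 2 has radius exactly 1; the surface avoids every integer x-axis point in the box.
4. Assembling these constraints gives the stated polynomial.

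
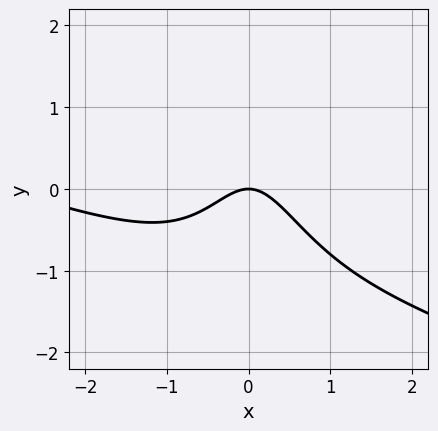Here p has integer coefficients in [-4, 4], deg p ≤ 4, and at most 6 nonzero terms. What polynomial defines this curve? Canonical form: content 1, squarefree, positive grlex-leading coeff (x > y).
1. Degree: no degree-2 curve has this shape, so deg p = 3.
2. From the axis intercepts and sections: it crosses the x-axis at the gridline x = 0; it meets the y-axis at y = 0 (among the integer gridlines).
3. Together with the visible shape, these determine p as stated.

x^3 + 3*x^2*y + 3*x^2 + 2*y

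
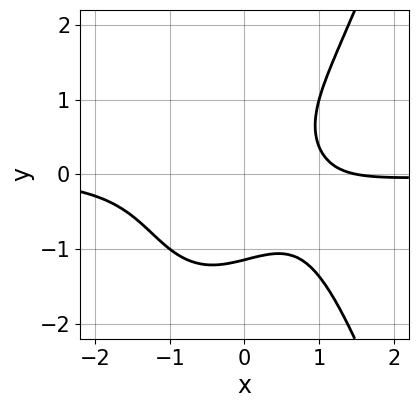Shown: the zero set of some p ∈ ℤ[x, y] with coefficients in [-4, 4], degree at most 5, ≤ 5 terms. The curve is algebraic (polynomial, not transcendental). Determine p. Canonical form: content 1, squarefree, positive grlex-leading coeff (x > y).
3*x^3*y - 2*y^3 + 2*x - 3

1. Degree: a generic line meets the curve in up to 4 points, so deg p = 4.
2. The integer polynomial consistent with all of this is the stated p.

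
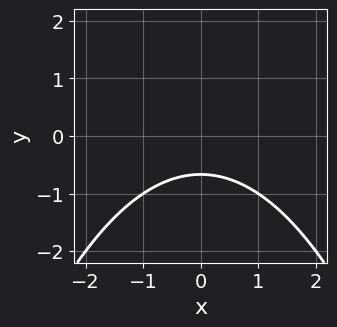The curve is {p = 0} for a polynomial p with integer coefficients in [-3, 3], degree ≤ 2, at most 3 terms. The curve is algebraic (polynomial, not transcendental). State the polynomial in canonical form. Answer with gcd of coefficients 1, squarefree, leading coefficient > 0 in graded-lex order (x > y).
(a) The degree is 2 — the shape is more complex than any degree-1 curve.
(b) Symmetries: the x ↦ −x reflection is a symmetry, so x appears only in even powers.
(c) Checking where it meets the axes: it misses every integer gridline on the x-axis.
(d) Assembling these constraints gives the stated polynomial.

x^2 + 3*y + 2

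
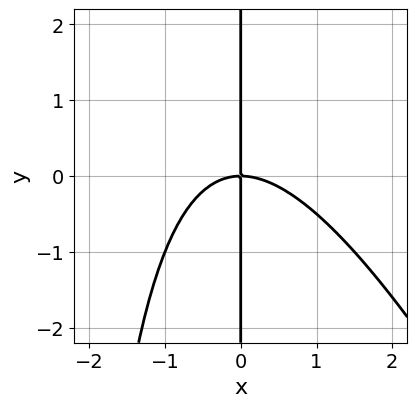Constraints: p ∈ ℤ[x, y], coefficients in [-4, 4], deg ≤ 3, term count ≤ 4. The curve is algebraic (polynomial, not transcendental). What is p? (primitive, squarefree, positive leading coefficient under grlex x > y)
(a) The degree is 3 — no degree-2 curve has this shape.
(b) From the axis intercepts and sections: the visible y-axis segment lies entirely on the curve; it crosses the x-axis at the gridline x = 0.
(c) Fitting integer coefficients to these (and the overall shape) gives p.

2*x^3 + x^2*y + 3*x*y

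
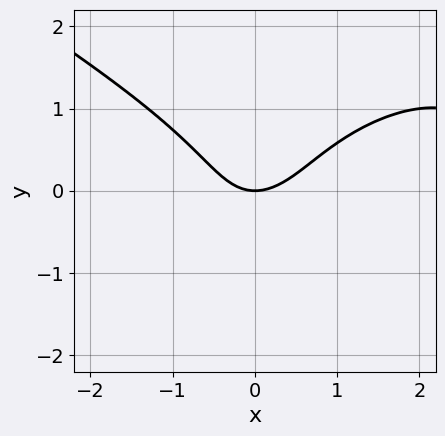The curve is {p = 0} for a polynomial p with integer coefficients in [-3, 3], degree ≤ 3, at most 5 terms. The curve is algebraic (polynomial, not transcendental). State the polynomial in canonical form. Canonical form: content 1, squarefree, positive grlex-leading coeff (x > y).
deg p = 3. The shape is more complex than any degree-2 curve.
Against the integer gridlines: it meets the x-axis at x = 0 (among the integer gridlines); one y-axis crossing is at y = 0.
Fitting integer coefficients to these (and the overall shape) gives p.

x^3 - x*y^2 + 3*y^3 - 3*x^2 + 3*y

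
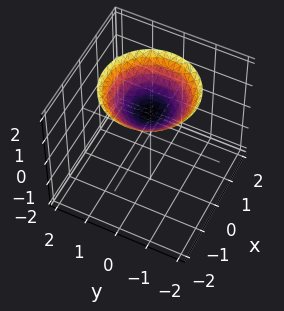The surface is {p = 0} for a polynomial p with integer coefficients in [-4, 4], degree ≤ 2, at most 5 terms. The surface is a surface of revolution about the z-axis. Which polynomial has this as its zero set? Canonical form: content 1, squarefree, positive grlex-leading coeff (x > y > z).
First, deg p = 2. No degree-1 surface has this shape.
Next, symmetries: rotational symmetry about the z-axis ⇒ p depends on x, y only through x² + y².
Then, observable constraints: it misses every integer gridline on the y-axis; the surface avoids every integer x-axis point in the box; it meets the z-axis at z = 1 (among the integer gridlines).
Finally, these observations pin down the coefficients.

x^2 + y^2 - 2*z + 2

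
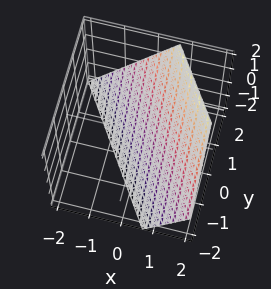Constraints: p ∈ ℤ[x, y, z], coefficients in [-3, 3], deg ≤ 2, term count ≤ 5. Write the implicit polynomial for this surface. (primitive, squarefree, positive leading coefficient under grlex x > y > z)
3*x + 2*y - 2*z - 2

(a) The degree is 1 — the surface is flat (a plane).
(b) From the visible intercepts: one z-axis crossing is at z = -1; one y-axis crossing is at y = 1.
(c) These observations pin down the coefficients.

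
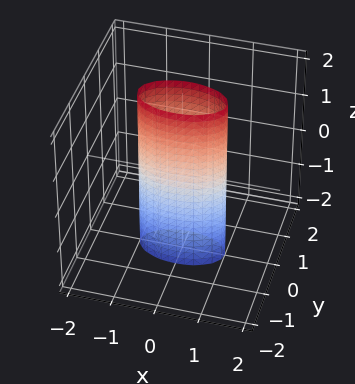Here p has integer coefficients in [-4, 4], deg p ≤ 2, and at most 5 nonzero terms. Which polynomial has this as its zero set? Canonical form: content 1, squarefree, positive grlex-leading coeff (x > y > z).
x^2 + 3*y^2 - 1

1. deg p = 2.
2. Symmetries: the y ↦ −y reflection is a symmetry, so y appears only in even powers; it's symmetric under z → −z, forcing even powers of z; the x ↦ −x reflection is a symmetry, so x appears only in even powers.
3. Checking where it meets the axes: among the integer gridlines, it crosses the x-axis at x ∈ {-1, 1}; it misses every integer gridline on the z-axis.
4. Fitting integer coefficients to these (and the overall shape) gives p.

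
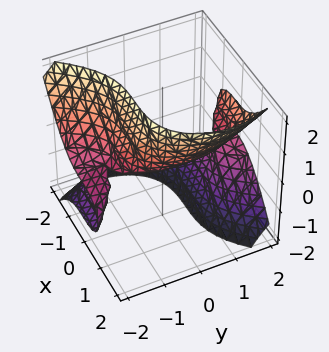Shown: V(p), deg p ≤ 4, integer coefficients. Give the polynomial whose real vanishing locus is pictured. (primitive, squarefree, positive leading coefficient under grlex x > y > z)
x^3 + y^2*z - y*z^2 - 2*z

First, deg p = 3.
Next, reading off the gridlines: the visible y-axis segment lies entirely on the surface; one x-axis crossing is at x = 0; it meets the z-axis at z = 0 (among the integer gridlines).
Finally, these observations pin down the coefficients.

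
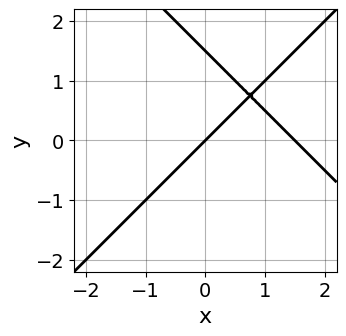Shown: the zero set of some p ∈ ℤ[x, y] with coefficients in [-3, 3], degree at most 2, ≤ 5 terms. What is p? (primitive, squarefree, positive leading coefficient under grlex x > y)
2*x^2 - 2*y^2 - 3*x + 3*y

1. deg p = 2. No degree-1 curve has this shape.
2. Against the integer gridlines: it meets the x-axis at x = 0 (among the integer gridlines); it meets the y-axis at y = 0 (among the integer gridlines).
3. Solving for integer coefficients yields p as stated.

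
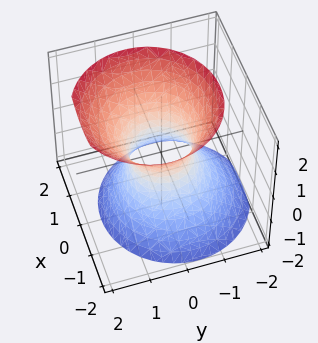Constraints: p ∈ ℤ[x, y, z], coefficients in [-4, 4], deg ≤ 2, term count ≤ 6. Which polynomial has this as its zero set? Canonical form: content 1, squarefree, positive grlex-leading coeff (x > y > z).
3*x^2 + 3*y^2 - y*z - 2*z^2 - 2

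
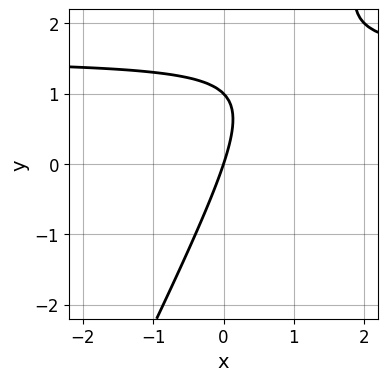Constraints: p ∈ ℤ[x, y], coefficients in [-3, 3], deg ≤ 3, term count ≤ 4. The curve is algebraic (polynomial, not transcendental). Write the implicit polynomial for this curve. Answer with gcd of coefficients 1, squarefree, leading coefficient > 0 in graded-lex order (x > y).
2*x*y - y^2 - 3*x + y

(a) The degree is 2 — a generic line meets the curve in up to 2 points.
(b) Reading off the gridlines: the y-axis gridline crossings are at y ∈ {0, 1}; one x-axis crossing is at x = 0.
(c) Together with the visible shape, these determine p as stated.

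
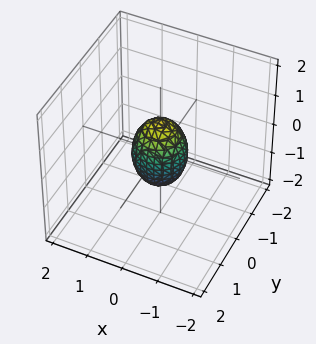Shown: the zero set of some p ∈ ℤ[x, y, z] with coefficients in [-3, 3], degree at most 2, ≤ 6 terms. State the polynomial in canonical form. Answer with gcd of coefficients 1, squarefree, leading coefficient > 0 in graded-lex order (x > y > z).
2*x^2 + 2*y^2 + z^2 - 1

First, the degree is 2 — bounded and convex; a quadric.
Next, symmetries: it's symmetric under z → −z, forcing even powers of z; the surface is invariant under rotation about z: p = q(x² + y², z).
Next, reading off the gridlines: the z-axis gridline crossings are at z ∈ {-1, 1}; a circular section at z = 0 has radius between 0 and 1.
Finally, solving for integer coefficients yields p as stated.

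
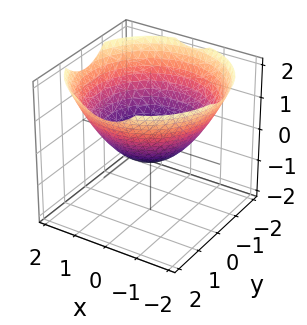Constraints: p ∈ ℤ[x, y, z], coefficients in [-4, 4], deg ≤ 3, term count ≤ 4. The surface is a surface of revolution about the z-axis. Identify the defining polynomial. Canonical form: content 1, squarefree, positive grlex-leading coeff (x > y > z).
(a) deg p = 2.
(b) Symmetries: rotational symmetry about the z-axis ⇒ p depends on x, y only through x² + y².
(c) From the visible intercepts: a circular section at z = 0 has radius exactly 1; the x-axis gridline crossings are at x ∈ {-1, 1}.
(d) The integer polynomial consistent with all of this is the stated p.

x^2 + y^2 - 2*z - 1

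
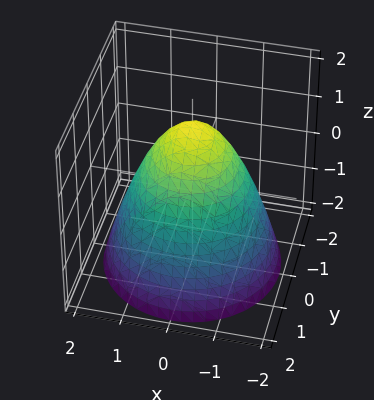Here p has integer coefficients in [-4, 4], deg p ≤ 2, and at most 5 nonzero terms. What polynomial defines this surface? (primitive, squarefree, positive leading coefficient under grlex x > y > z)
2*x^2 + 2*y^2 + 2*z - 3

(a) Degree: a generic line meets the surface in up to 2 points, so deg p = 2.
(b) Symmetry: the z-axis is an axis of rotation, so x and y enter only as x² + y².
(c) Against the integer gridlines: a circular section at z = -2 has radius between 1 and 2.
(d) These observations pin down the coefficients.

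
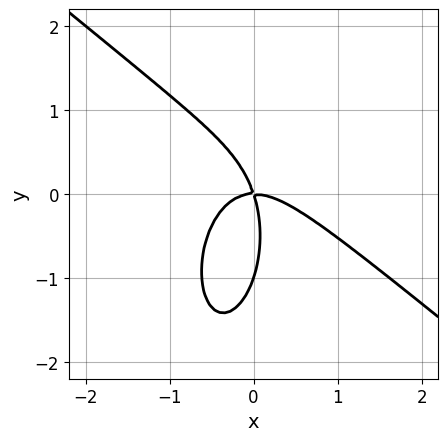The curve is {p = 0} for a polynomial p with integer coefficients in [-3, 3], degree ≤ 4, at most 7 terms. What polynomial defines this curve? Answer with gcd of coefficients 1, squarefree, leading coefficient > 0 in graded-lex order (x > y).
3*x^3 + 3*x^2*y + y^3 + 3*x*y + y^2

The degree is 3 — no degree-2 curve has this shape.
Checking where it meets the axes: it crosses the x-axis at the gridline x = 0; among the integer gridlines, it crosses the y-axis at y ∈ {-1, 0}.
Together with the visible shape, these determine p as stated.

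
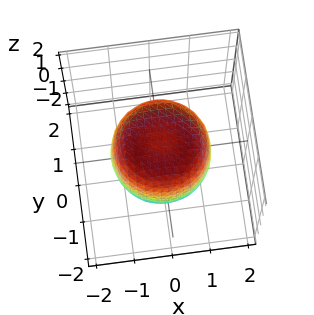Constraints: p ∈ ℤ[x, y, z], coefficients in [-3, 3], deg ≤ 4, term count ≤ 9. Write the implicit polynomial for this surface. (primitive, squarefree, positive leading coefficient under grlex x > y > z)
(a) Degree: the shape is more complex than any degree-3 surface, so deg p = 4.
(b) Symmetries: rotational symmetry about the z-axis ⇒ p depends on x, y only through x² + y².
(c) From the visible intercepts: a circular section at z = -1 has radius exactly 1; among the integer gridlines, it crosses the z-axis at z ∈ {-1, 1}.
(d) These observations pin down the coefficients.

x^4 + 2*x^2*y^2 + y^4 - x^2 - y^2 + z^2 - 1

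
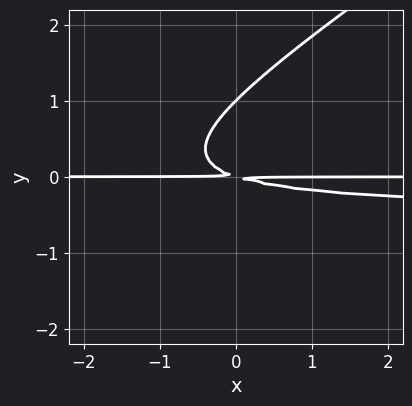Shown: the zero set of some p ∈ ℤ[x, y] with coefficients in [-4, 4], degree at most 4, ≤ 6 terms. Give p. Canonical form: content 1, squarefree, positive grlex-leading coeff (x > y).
2*x*y^2 - 3*y^3 + x*y + 3*y^2

First, degree: no degree-2 curve has this shape, so deg p = 3.
Next, against the integer gridlines: the visible x-axis segment lies entirely on the curve; one y-axis crossing is at y = 1.
Finally, fitting integer coefficients to these (and the overall shape) gives p.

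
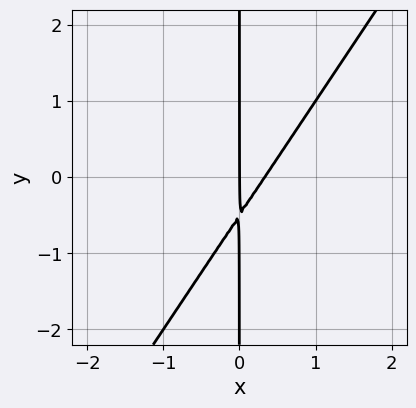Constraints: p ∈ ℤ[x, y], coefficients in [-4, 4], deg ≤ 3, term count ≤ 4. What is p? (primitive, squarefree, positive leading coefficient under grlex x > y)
3*x^2 - 2*x*y - x

1. The degree is 2 — no degree-1 curve has this shape.
2. Checking where it meets the axes: it meets the x-axis at x = 0 (among the integer gridlines); every point of the y-axis in the box is on the curve.
3. Solving for integer coefficients yields p as stated.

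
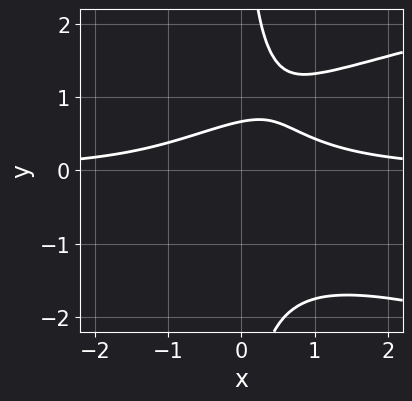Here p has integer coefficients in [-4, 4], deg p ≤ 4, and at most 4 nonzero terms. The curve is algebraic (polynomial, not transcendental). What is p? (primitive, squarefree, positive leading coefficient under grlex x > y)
2*x*y^3 - 2*x^2*y - 3*y + 2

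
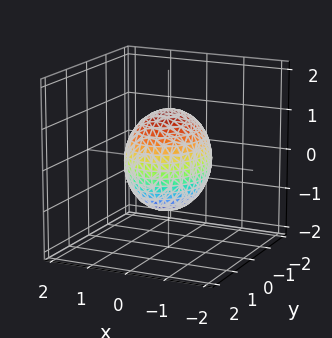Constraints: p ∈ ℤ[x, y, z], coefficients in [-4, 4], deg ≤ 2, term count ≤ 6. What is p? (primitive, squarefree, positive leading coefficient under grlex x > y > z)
3*x^2 + 2*y^2 + 2*z^2 - 3

(a) Degree: bounded and convex; a quadric, so deg p = 2.
(b) Symmetries: the y ↦ −y reflection is a symmetry, so y appears only in even powers; it's symmetric under x → −x, forcing even powers of x; the z ↦ −z reflection is a symmetry, so z appears only in even powers.
(c) Checking where it meets the axes: the x-axis gridline crossings are at x ∈ {-1, 1}.
(d) Matching integer coefficients to the picture gives p.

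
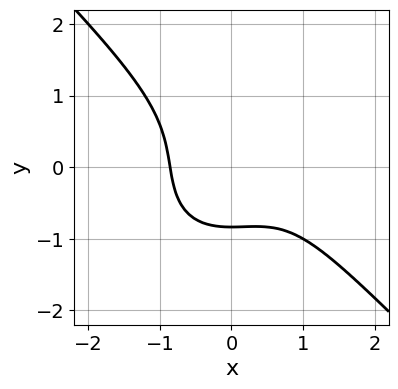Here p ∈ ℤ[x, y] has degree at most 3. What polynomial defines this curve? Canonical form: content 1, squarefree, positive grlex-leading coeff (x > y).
2*x^3 + 2*y^3 - x^2 + y + 2

First, deg p = 3. The shape is more complex than any degree-2 curve.
Finally, matching integer coefficients to the picture gives p.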